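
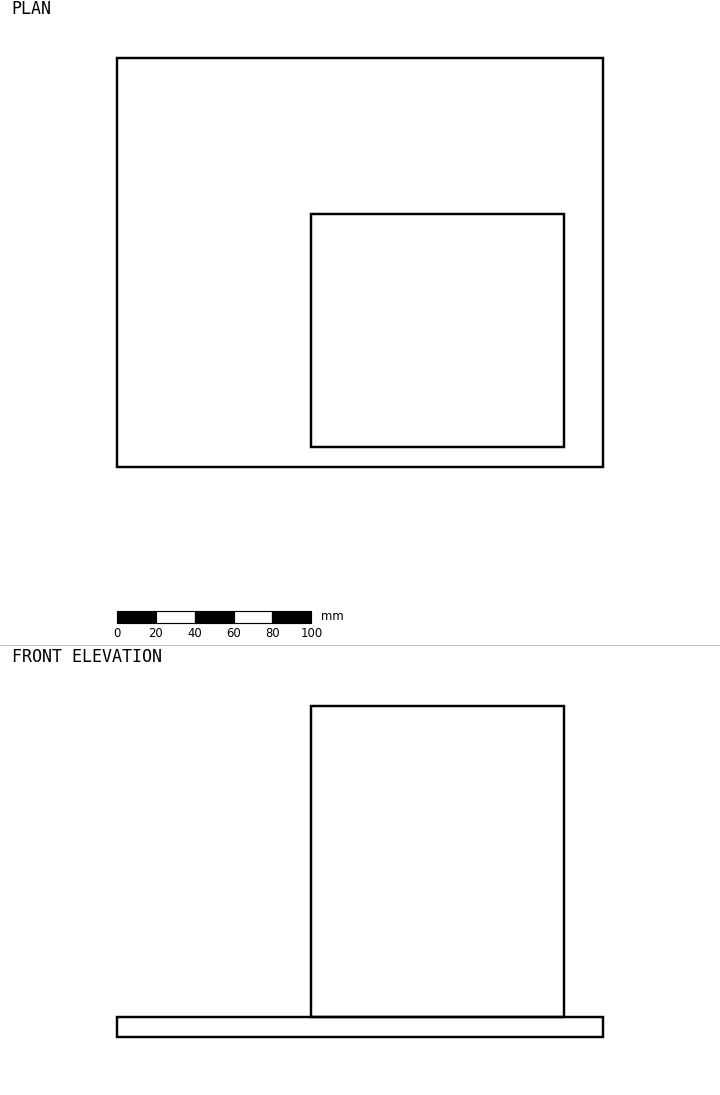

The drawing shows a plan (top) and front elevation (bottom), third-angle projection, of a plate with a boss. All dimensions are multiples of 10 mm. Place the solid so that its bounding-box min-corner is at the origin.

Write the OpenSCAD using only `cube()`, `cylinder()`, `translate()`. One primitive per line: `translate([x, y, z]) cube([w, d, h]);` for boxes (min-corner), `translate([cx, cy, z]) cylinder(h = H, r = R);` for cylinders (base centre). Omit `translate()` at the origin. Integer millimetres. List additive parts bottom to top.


cube([250, 210, 10]);
translate([100, 10, 10]) cube([130, 120, 160]);


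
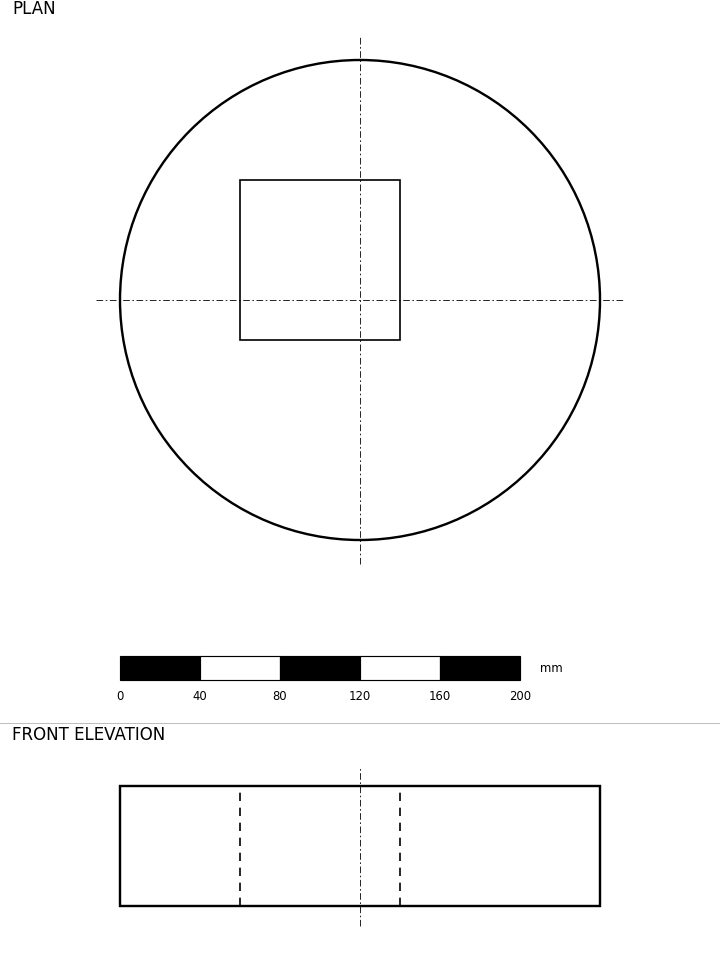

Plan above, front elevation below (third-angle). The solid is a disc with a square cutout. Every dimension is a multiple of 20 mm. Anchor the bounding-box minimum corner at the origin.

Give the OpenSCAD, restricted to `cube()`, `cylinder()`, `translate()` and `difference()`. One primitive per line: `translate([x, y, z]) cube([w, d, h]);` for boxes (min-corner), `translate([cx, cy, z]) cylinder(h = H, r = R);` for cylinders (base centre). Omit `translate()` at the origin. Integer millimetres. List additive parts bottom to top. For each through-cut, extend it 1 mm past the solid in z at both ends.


difference() {
  translate([120, 120, 0]) cylinder(h = 60, r = 120);
  translate([60, 100, -1]) cube([80, 80, 62]);
}


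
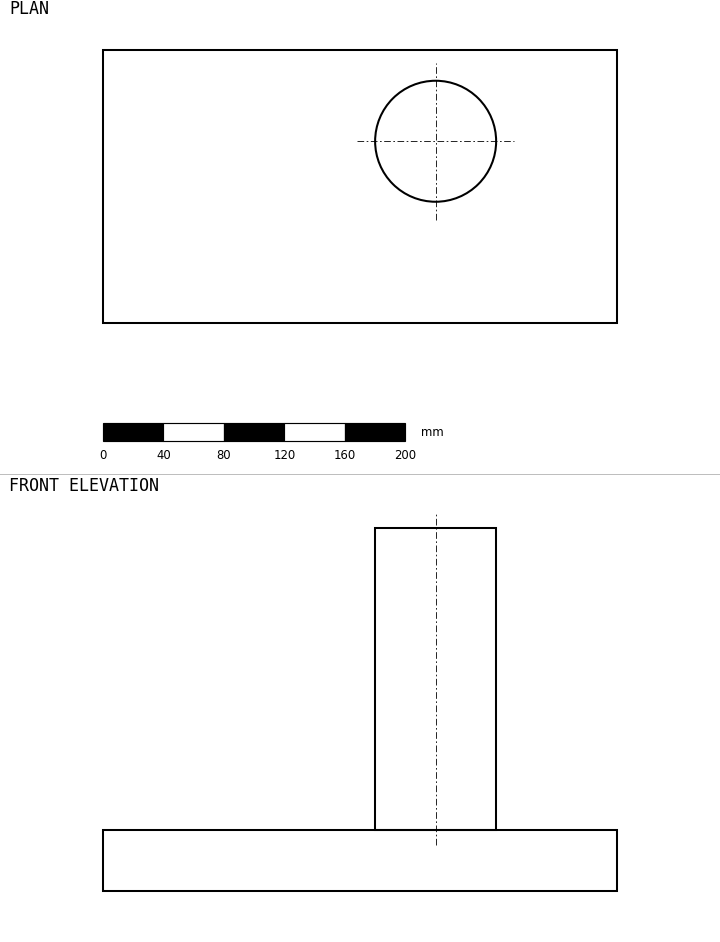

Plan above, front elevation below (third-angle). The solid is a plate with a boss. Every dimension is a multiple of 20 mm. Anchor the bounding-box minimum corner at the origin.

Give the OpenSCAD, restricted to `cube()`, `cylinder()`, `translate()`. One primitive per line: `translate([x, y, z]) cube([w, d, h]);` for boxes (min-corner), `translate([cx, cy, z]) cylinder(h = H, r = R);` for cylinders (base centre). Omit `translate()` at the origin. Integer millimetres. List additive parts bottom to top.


cube([340, 180, 40]);
translate([220, 120, 40]) cylinder(h = 200, r = 40);


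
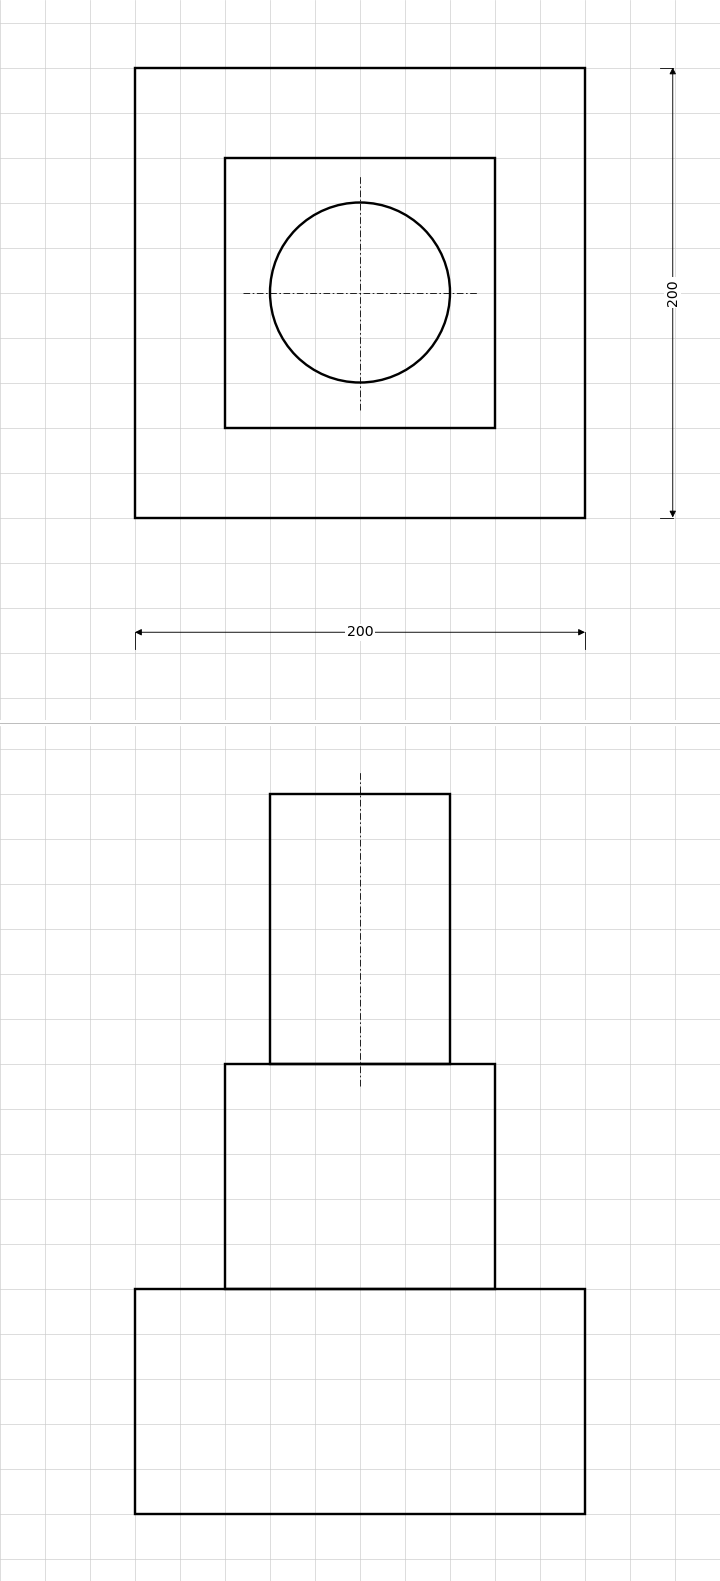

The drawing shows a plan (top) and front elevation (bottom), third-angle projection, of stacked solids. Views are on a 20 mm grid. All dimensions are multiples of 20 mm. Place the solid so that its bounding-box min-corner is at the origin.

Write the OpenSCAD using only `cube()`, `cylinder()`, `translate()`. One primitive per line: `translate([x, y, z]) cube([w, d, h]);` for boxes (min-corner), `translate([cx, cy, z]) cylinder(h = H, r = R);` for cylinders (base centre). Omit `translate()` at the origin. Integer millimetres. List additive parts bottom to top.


cube([200, 200, 100]);
translate([40, 40, 100]) cube([120, 120, 100]);
translate([100, 100, 200]) cylinder(h = 120, r = 40);


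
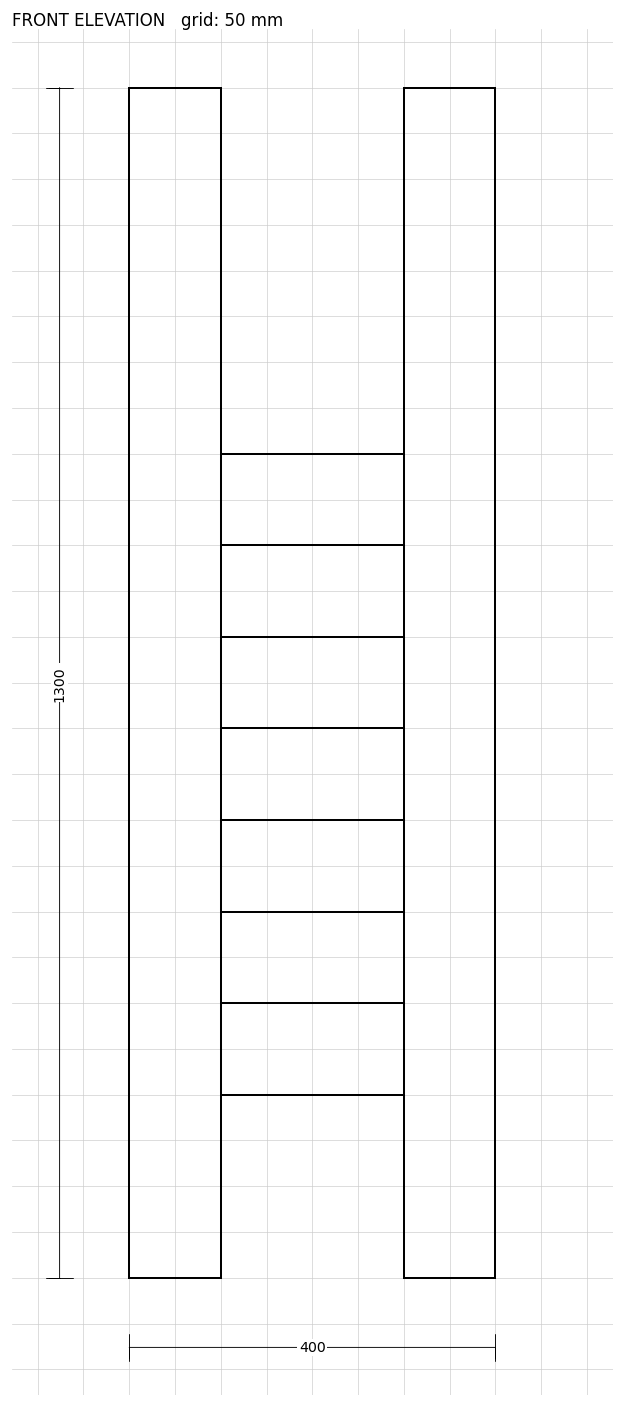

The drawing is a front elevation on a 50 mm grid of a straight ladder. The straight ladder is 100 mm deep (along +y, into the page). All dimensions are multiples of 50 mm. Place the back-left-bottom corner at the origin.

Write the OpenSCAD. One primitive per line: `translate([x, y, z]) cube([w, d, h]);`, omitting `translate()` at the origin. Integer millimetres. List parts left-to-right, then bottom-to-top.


cube([100, 100, 1300]);
translate([100, 0, 200]) cube([200, 100, 100]);
translate([100, 0, 400]) cube([200, 100, 100]);
translate([100, 0, 600]) cube([200, 100, 100]);
translate([100, 0, 800]) cube([200, 100, 100]);
translate([300, 0, 0]) cube([100, 100, 1300]);


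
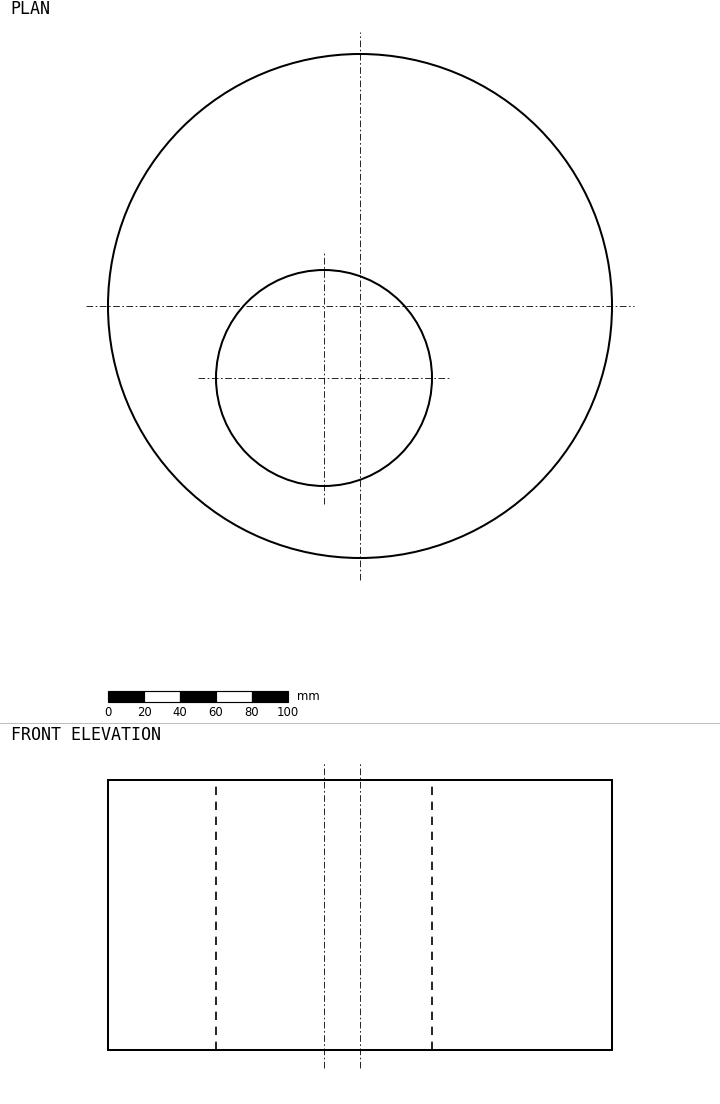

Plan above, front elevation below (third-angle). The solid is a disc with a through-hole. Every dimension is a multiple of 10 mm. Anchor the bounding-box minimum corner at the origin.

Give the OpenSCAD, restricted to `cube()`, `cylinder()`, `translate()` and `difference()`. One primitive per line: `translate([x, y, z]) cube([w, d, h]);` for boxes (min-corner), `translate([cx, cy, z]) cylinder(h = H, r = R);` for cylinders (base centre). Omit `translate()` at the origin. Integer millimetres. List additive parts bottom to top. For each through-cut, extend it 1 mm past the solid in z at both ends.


difference() {
  translate([140, 140, 0]) cylinder(h = 150, r = 140);
  translate([120, 100, -1]) cylinder(h = 152, r = 60);
}


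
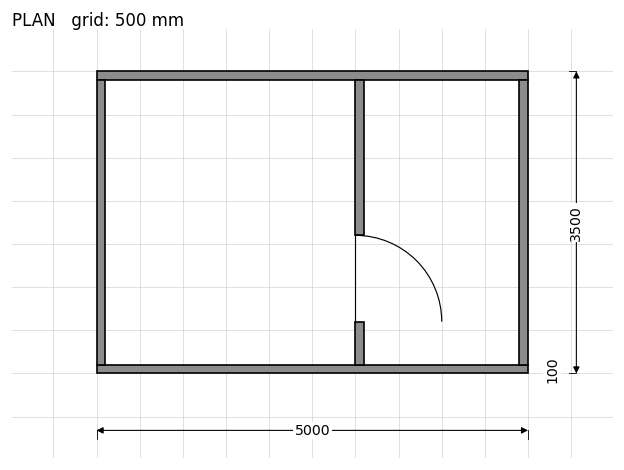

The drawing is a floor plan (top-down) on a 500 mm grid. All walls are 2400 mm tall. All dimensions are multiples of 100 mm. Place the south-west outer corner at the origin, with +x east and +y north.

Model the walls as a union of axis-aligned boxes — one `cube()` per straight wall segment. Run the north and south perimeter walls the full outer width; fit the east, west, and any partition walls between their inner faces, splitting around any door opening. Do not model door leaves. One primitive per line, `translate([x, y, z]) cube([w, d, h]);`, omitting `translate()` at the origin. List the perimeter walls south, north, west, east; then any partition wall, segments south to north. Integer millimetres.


cube([5000, 100, 2400]);
translate([0, 3400, 0]) cube([5000, 100, 2400]);
translate([0, 100, 0]) cube([100, 3300, 2400]);
translate([4900, 100, 0]) cube([100, 3300, 2400]);
translate([3000, 100, 0]) cube([100, 500, 2400]);
translate([3000, 1600, 0]) cube([100, 1800, 2400]);


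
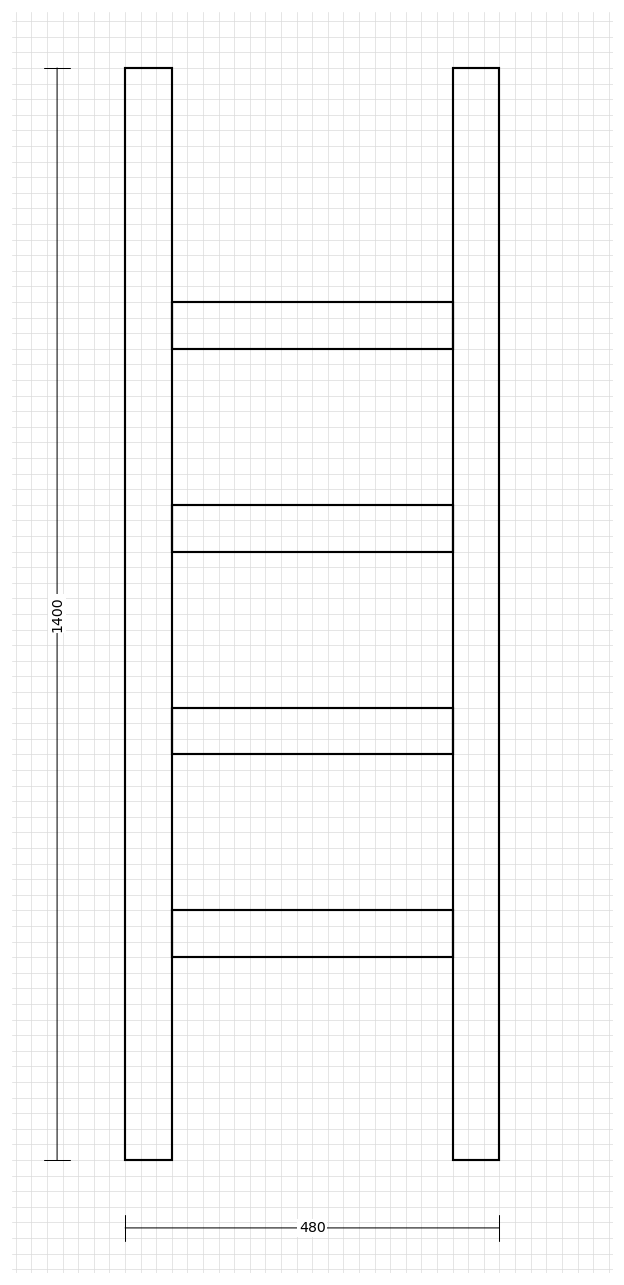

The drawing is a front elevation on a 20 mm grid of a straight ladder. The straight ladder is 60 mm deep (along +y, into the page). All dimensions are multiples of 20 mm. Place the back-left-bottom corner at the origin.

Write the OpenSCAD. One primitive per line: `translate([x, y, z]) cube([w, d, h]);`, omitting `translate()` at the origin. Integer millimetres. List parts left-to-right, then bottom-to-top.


cube([60, 60, 1400]);
translate([60, 0, 260]) cube([360, 60, 60]);
translate([60, 0, 520]) cube([360, 60, 60]);
translate([60, 0, 780]) cube([360, 60, 60]);
translate([60, 0, 1040]) cube([360, 60, 60]);
translate([420, 0, 0]) cube([60, 60, 1400]);


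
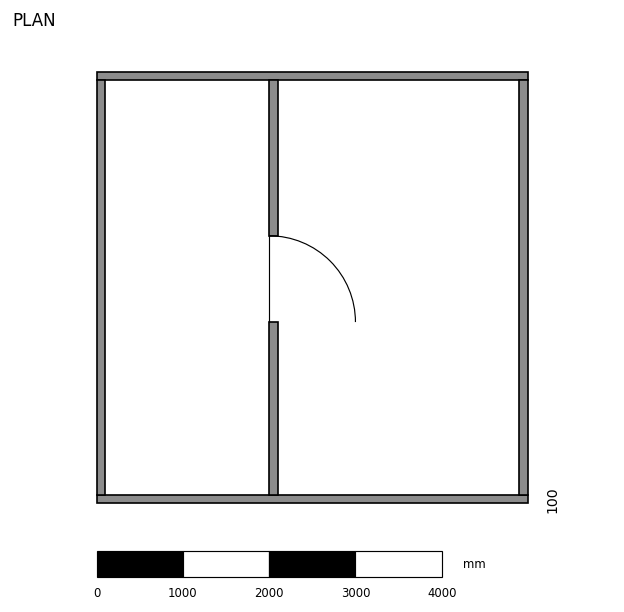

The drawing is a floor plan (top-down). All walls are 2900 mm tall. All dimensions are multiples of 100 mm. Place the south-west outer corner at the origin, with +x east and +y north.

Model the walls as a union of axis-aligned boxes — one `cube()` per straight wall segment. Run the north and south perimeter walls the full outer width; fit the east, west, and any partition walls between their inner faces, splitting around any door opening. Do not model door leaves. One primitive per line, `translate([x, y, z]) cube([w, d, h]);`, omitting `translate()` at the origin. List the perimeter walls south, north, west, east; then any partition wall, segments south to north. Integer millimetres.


cube([5000, 100, 2900]);
translate([0, 4900, 0]) cube([5000, 100, 2900]);
translate([0, 100, 0]) cube([100, 4800, 2900]);
translate([4900, 100, 0]) cube([100, 4800, 2900]);
translate([2000, 100, 0]) cube([100, 2000, 2900]);
translate([2000, 3100, 0]) cube([100, 1800, 2900]);


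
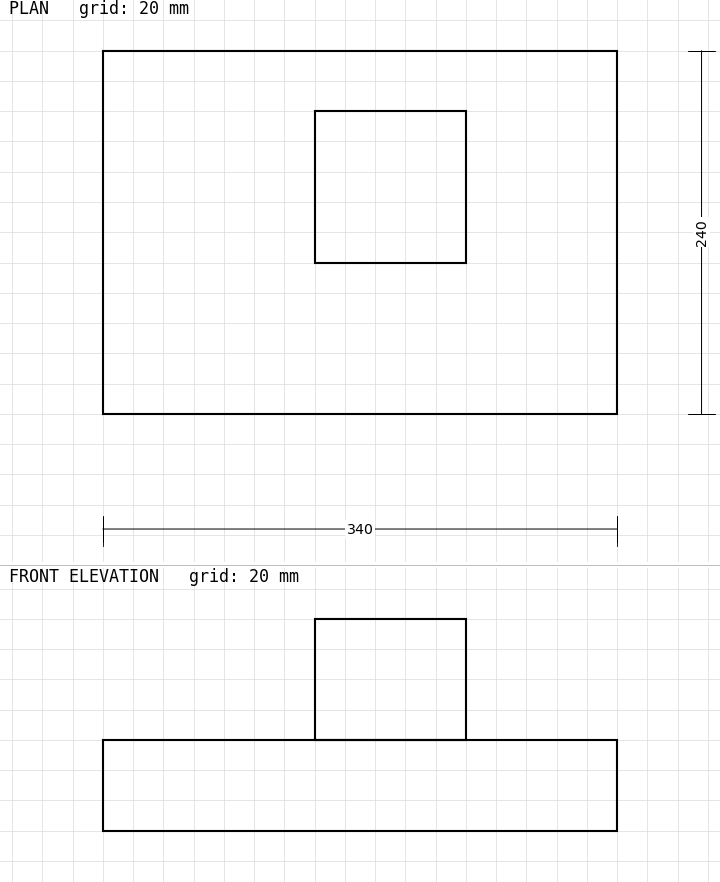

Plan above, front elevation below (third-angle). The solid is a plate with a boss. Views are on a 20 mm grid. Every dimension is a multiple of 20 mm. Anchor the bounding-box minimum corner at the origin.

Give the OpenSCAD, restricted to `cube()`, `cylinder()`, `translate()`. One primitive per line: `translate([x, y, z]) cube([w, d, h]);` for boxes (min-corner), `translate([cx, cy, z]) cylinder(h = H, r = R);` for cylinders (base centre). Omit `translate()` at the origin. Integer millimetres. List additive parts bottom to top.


cube([340, 240, 60]);
translate([140, 100, 60]) cube([100, 100, 80]);


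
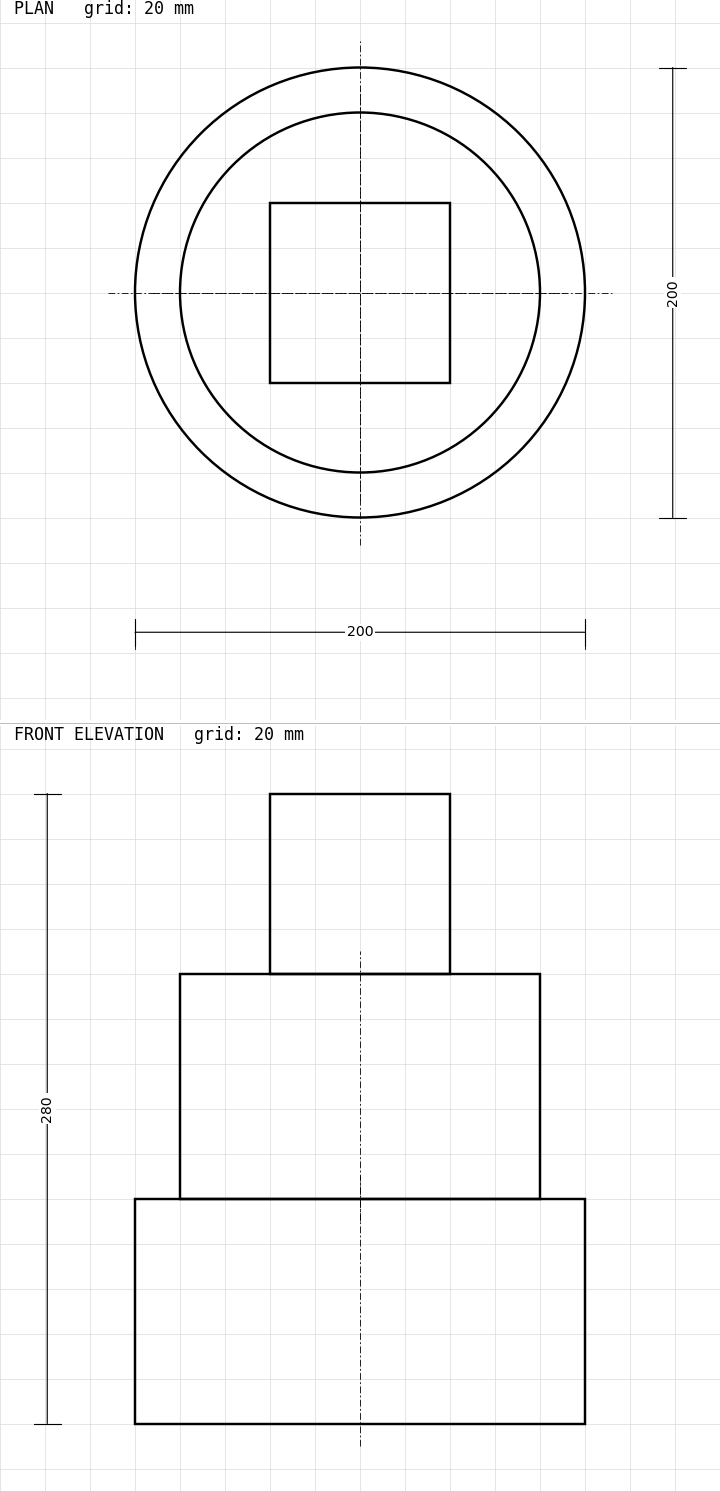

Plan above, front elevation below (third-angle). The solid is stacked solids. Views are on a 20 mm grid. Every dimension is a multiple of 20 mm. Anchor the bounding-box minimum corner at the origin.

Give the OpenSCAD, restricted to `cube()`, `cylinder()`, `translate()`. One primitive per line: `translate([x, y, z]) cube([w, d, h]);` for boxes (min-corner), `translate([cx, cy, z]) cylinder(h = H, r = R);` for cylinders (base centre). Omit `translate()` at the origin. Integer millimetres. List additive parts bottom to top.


translate([100, 100, 0]) cylinder(h = 100, r = 100);
translate([100, 100, 100]) cylinder(h = 100, r = 80);
translate([60, 60, 200]) cube([80, 80, 80]);


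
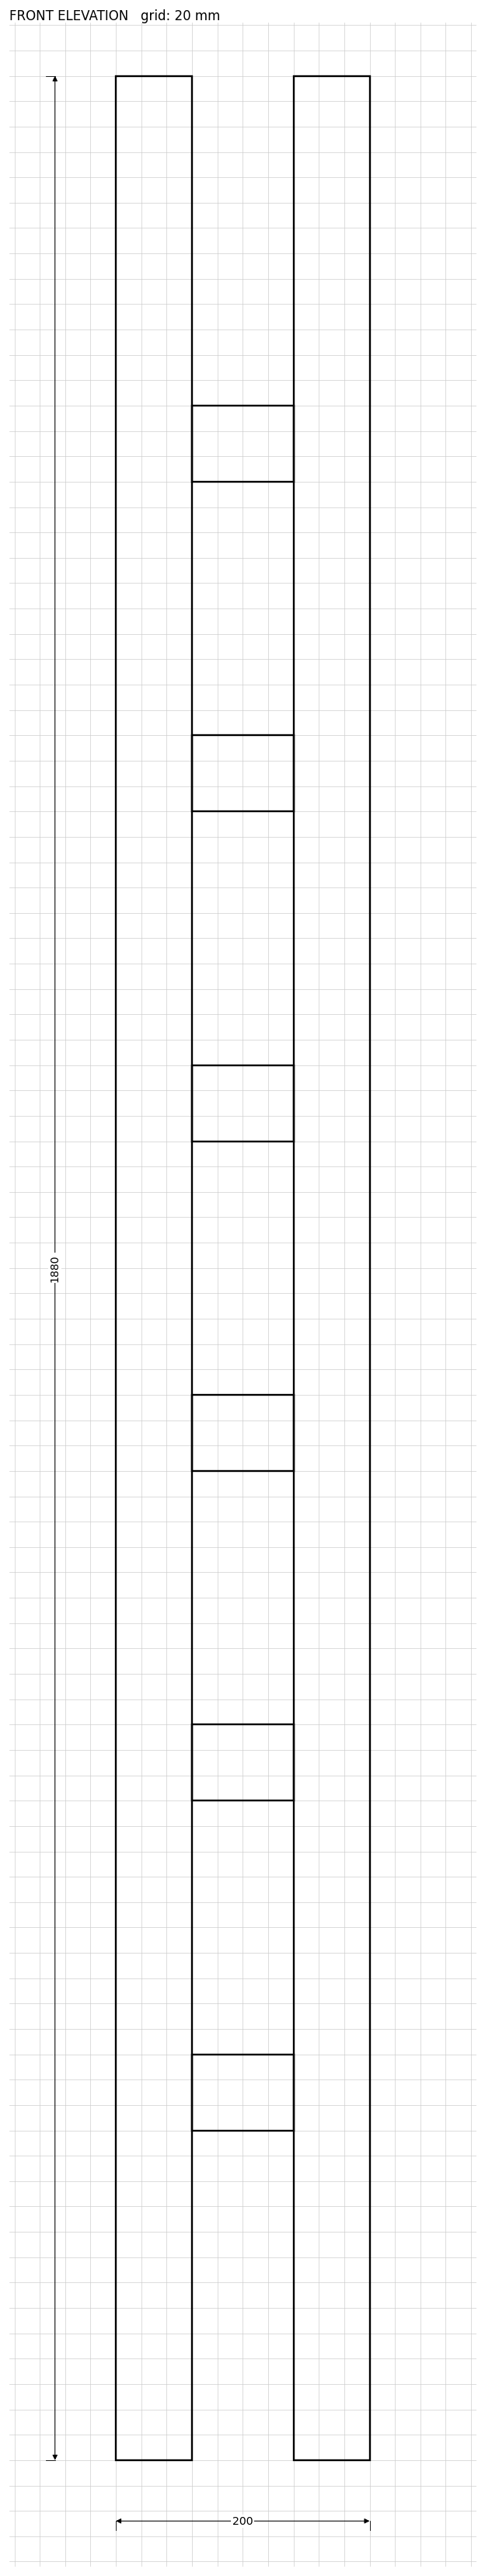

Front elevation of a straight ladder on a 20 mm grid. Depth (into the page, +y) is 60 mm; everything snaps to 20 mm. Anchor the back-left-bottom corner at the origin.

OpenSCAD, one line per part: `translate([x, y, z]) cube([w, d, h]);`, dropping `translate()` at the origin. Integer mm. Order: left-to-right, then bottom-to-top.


cube([60, 60, 1880]);
translate([60, 0, 260]) cube([80, 60, 60]);
translate([60, 0, 520]) cube([80, 60, 60]);
translate([60, 0, 780]) cube([80, 60, 60]);
translate([60, 0, 1040]) cube([80, 60, 60]);
translate([60, 0, 1300]) cube([80, 60, 60]);
translate([60, 0, 1560]) cube([80, 60, 60]);
translate([140, 0, 0]) cube([60, 60, 1880]);


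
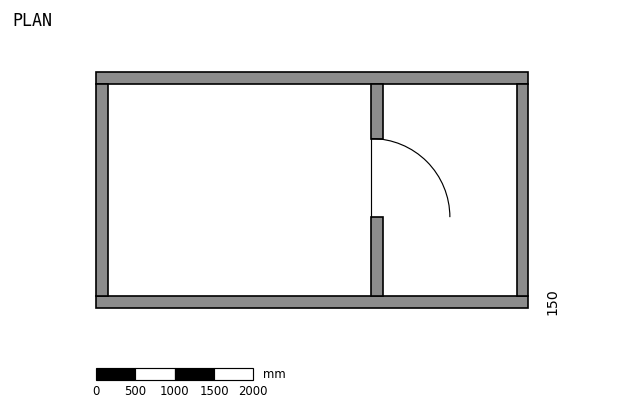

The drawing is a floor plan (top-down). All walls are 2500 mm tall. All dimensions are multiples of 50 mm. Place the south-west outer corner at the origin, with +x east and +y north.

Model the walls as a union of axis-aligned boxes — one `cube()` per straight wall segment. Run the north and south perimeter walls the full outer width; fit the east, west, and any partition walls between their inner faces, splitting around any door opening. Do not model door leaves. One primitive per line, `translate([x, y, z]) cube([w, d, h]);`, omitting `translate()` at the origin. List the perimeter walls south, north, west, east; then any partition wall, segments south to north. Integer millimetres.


cube([5500, 150, 2500]);
translate([0, 2850, 0]) cube([5500, 150, 2500]);
translate([0, 150, 0]) cube([150, 2700, 2500]);
translate([5350, 150, 0]) cube([150, 2700, 2500]);
translate([3500, 150, 0]) cube([150, 1000, 2500]);
translate([3500, 2150, 0]) cube([150, 700, 2500]);


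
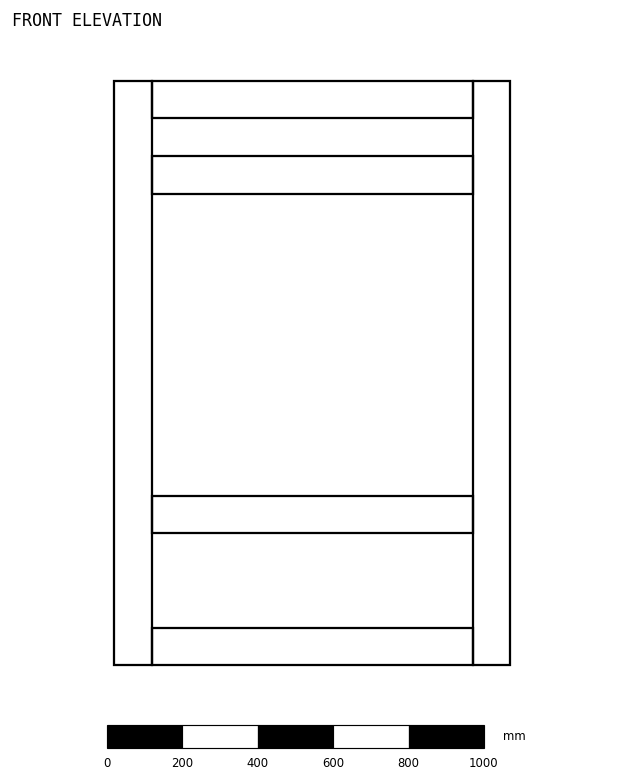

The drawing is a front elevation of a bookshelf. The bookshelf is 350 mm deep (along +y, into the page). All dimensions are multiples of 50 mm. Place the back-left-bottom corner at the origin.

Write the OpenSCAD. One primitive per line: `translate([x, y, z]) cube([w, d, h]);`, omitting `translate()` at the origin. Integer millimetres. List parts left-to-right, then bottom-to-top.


cube([100, 350, 1550]);
translate([100, 0, 0]) cube([850, 350, 100]);
translate([100, 0, 350]) cube([850, 350, 100]);
translate([100, 0, 1250]) cube([850, 350, 100]);
translate([100, 0, 1450]) cube([850, 350, 100]);
translate([950, 0, 0]) cube([100, 350, 1550]);


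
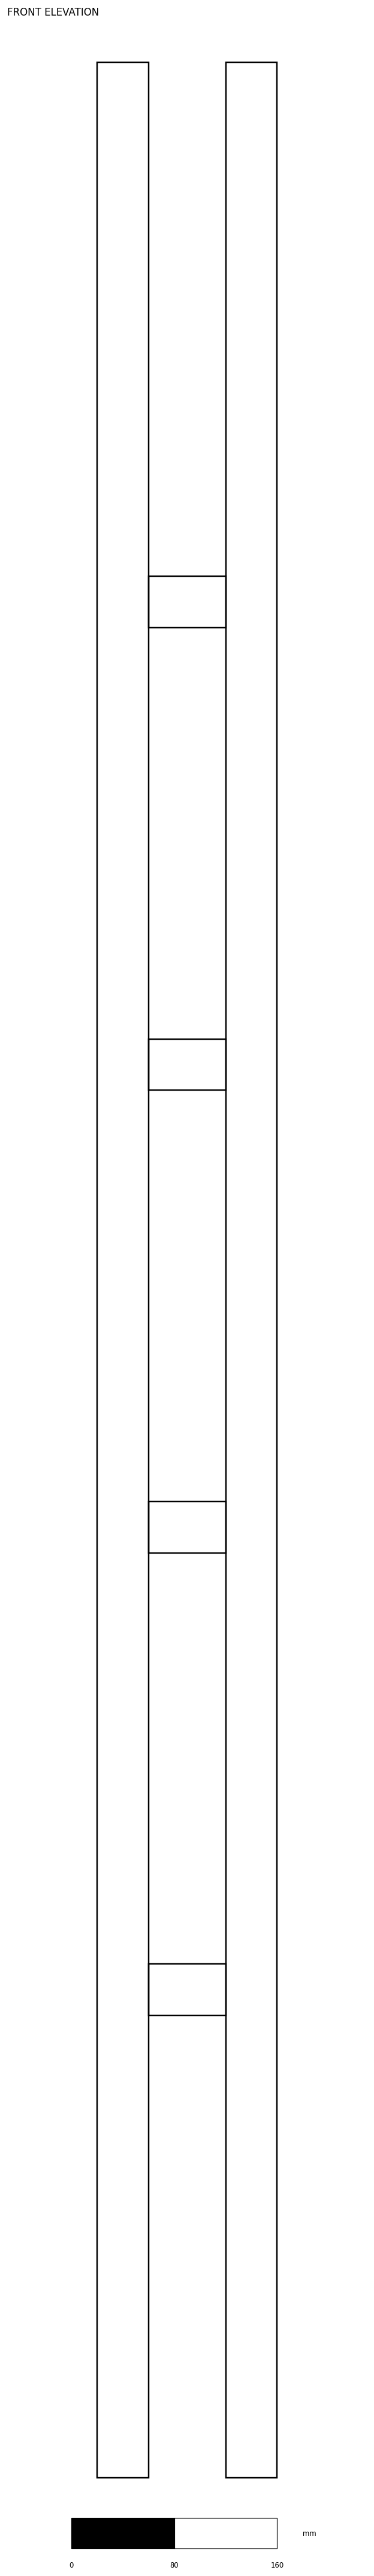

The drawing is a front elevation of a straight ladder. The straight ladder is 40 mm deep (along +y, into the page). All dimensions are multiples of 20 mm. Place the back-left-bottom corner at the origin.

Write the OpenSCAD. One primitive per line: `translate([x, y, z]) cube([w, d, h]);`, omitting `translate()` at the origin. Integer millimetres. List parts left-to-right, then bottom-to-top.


cube([40, 40, 1880]);
translate([40, 0, 360]) cube([60, 40, 40]);
translate([40, 0, 720]) cube([60, 40, 40]);
translate([40, 0, 1080]) cube([60, 40, 40]);
translate([40, 0, 1440]) cube([60, 40, 40]);
translate([100, 0, 0]) cube([40, 40, 1880]);


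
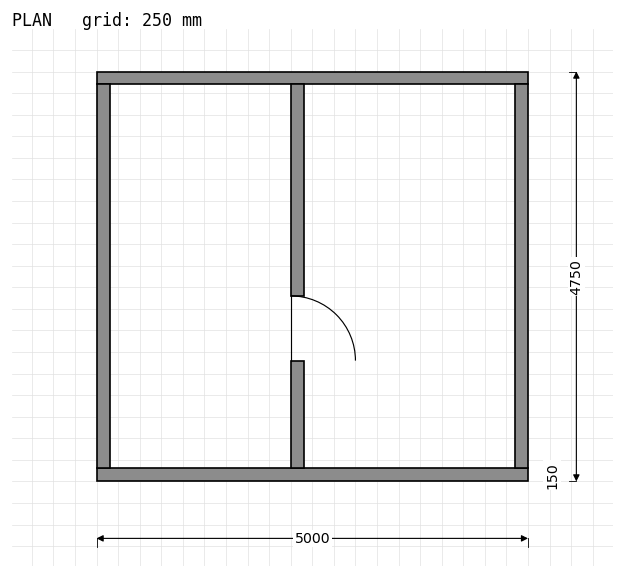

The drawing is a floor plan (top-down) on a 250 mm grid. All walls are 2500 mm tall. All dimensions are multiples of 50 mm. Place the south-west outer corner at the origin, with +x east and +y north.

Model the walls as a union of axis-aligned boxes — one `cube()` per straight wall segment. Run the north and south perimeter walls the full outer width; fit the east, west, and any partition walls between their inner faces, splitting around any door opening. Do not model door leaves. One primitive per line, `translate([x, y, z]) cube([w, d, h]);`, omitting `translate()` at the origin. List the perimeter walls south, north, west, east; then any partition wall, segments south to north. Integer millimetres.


cube([5000, 150, 2500]);
translate([0, 4600, 0]) cube([5000, 150, 2500]);
translate([0, 150, 0]) cube([150, 4450, 2500]);
translate([4850, 150, 0]) cube([150, 4450, 2500]);
translate([2250, 150, 0]) cube([150, 1250, 2500]);
translate([2250, 2150, 0]) cube([150, 2450, 2500]);


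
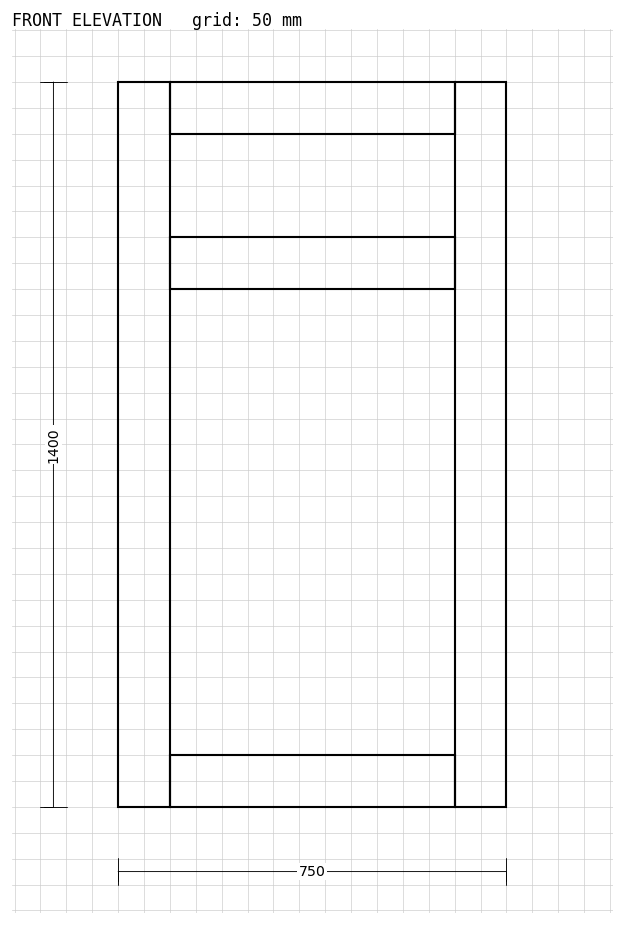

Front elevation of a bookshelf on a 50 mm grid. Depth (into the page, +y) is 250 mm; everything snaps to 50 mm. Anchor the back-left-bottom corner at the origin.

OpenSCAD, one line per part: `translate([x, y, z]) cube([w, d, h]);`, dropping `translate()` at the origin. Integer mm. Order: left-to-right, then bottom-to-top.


cube([100, 250, 1400]);
translate([100, 0, 0]) cube([550, 250, 100]);
translate([100, 0, 1000]) cube([550, 250, 100]);
translate([100, 0, 1300]) cube([550, 250, 100]);
translate([650, 0, 0]) cube([100, 250, 1400]);


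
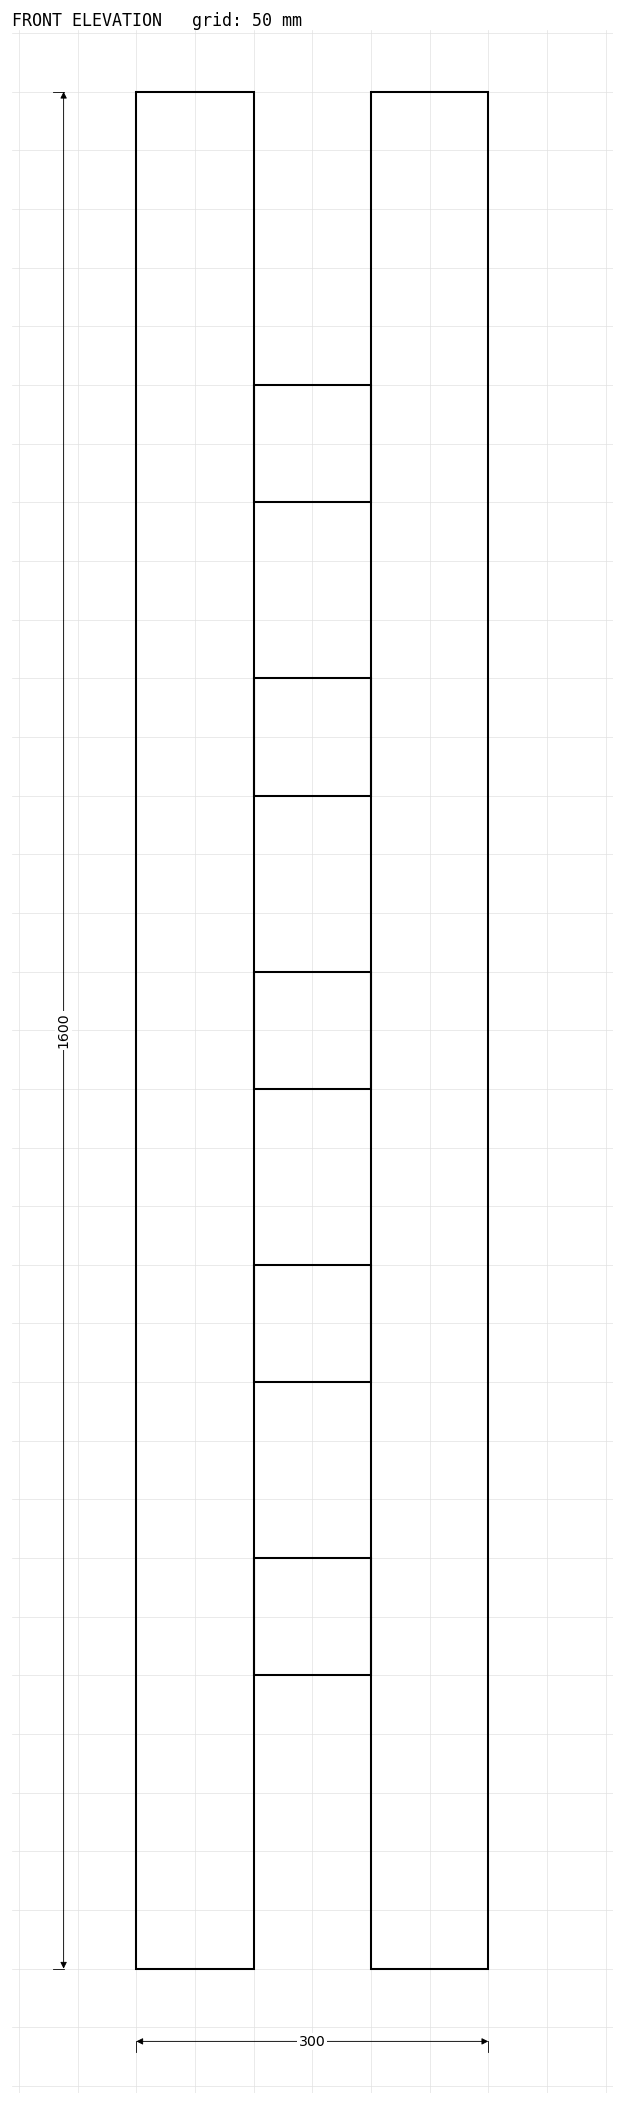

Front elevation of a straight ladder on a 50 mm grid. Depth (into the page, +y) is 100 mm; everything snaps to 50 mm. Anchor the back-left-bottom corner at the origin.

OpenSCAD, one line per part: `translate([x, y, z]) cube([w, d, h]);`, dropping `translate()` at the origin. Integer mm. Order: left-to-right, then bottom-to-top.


cube([100, 100, 1600]);
translate([100, 0, 250]) cube([100, 100, 100]);
translate([100, 0, 500]) cube([100, 100, 100]);
translate([100, 0, 750]) cube([100, 100, 100]);
translate([100, 0, 1000]) cube([100, 100, 100]);
translate([100, 0, 1250]) cube([100, 100, 100]);
translate([200, 0, 0]) cube([100, 100, 1600]);


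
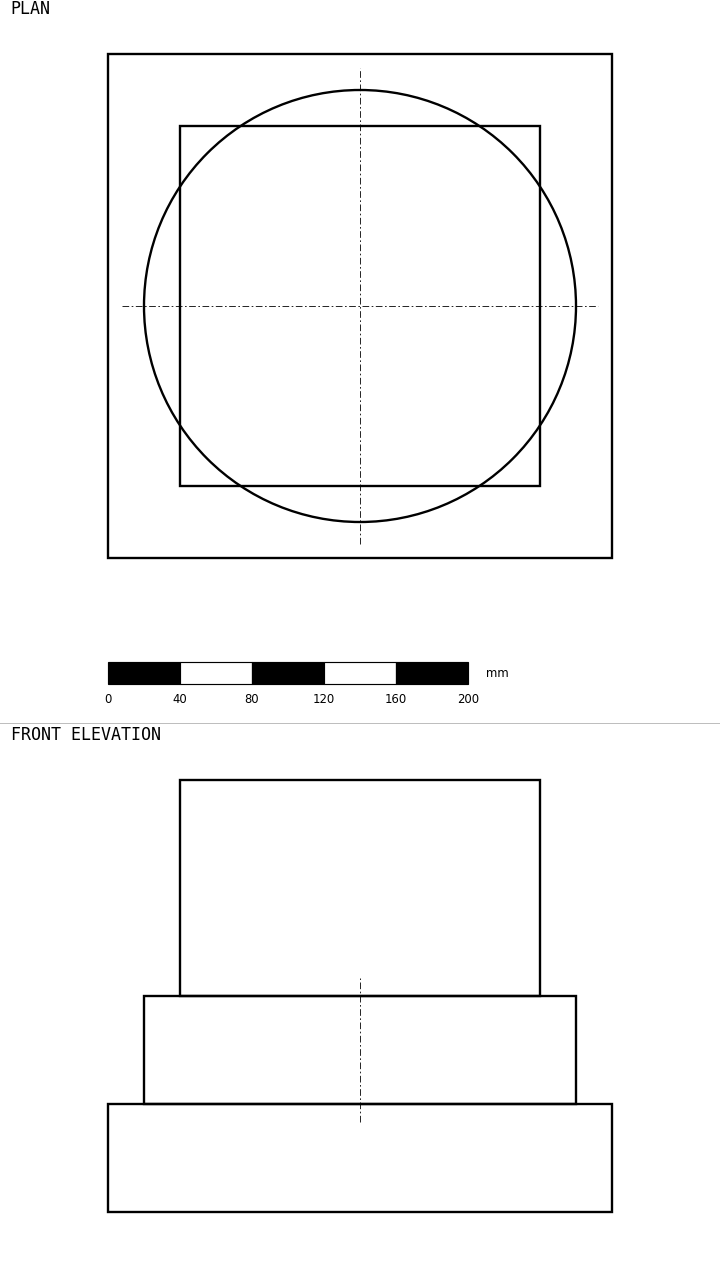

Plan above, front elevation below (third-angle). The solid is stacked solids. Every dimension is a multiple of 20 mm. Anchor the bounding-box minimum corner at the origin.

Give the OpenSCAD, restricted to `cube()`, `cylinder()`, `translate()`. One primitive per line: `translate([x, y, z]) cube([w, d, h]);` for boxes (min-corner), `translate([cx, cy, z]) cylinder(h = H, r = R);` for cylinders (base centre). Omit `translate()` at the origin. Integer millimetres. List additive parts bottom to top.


cube([280, 280, 60]);
translate([140, 140, 60]) cylinder(h = 60, r = 120);
translate([40, 40, 120]) cube([200, 200, 120]);


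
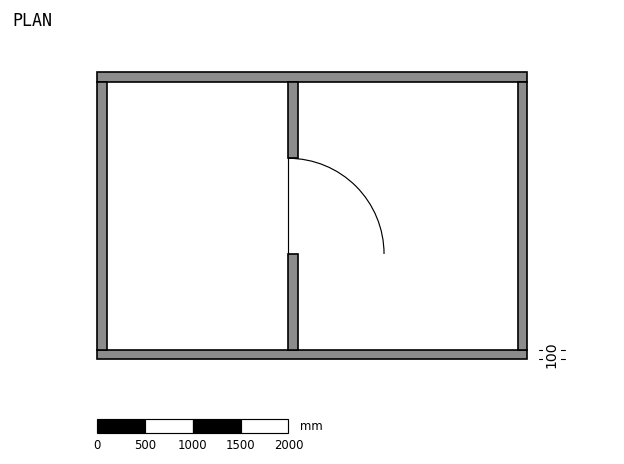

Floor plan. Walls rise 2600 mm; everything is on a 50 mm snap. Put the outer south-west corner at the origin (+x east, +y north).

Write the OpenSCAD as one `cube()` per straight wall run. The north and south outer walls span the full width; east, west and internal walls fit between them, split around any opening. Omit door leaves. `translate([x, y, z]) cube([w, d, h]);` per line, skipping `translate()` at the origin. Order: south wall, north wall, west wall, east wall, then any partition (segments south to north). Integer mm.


cube([4500, 100, 2600]);
translate([0, 2900, 0]) cube([4500, 100, 2600]);
translate([0, 100, 0]) cube([100, 2800, 2600]);
translate([4400, 100, 0]) cube([100, 2800, 2600]);
translate([2000, 100, 0]) cube([100, 1000, 2600]);
translate([2000, 2100, 0]) cube([100, 800, 2600]);


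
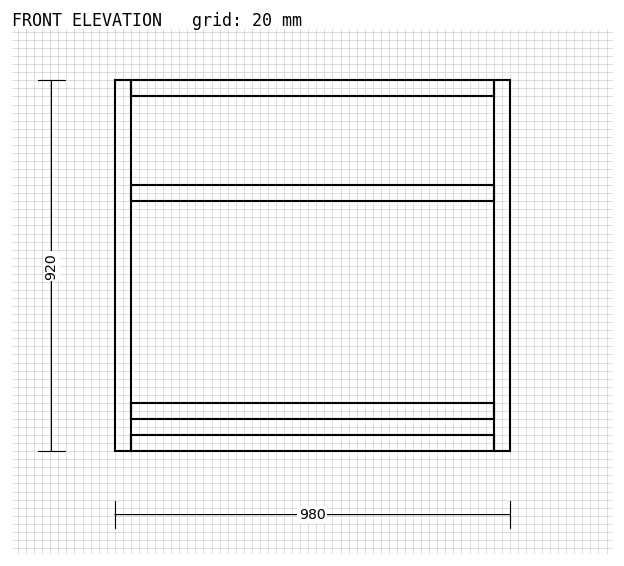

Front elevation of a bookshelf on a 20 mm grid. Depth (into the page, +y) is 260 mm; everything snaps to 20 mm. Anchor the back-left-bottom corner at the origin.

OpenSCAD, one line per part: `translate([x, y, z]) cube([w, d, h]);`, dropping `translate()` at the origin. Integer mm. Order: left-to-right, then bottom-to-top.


cube([40, 260, 920]);
translate([40, 0, 0]) cube([900, 260, 40]);
translate([40, 0, 80]) cube([900, 260, 40]);
translate([40, 0, 620]) cube([900, 260, 40]);
translate([40, 0, 880]) cube([900, 260, 40]);
translate([940, 0, 0]) cube([40, 260, 920]);


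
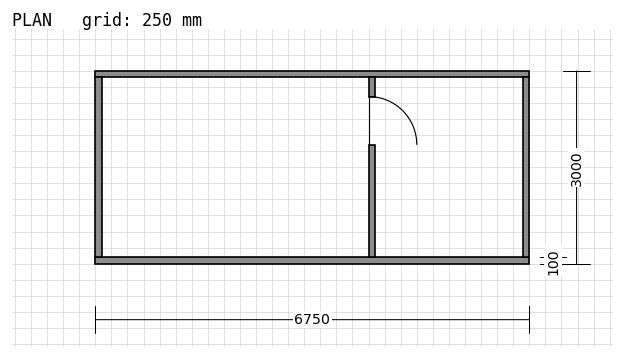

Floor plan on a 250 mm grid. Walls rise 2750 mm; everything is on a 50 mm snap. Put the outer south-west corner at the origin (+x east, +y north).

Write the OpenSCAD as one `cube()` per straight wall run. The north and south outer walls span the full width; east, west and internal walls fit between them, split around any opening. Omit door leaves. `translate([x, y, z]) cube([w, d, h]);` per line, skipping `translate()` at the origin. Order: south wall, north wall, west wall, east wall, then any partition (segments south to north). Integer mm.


cube([6750, 100, 2750]);
translate([0, 2900, 0]) cube([6750, 100, 2750]);
translate([0, 100, 0]) cube([100, 2800, 2750]);
translate([6650, 100, 0]) cube([100, 2800, 2750]);
translate([4250, 100, 0]) cube([100, 1750, 2750]);
translate([4250, 2600, 0]) cube([100, 300, 2750]);


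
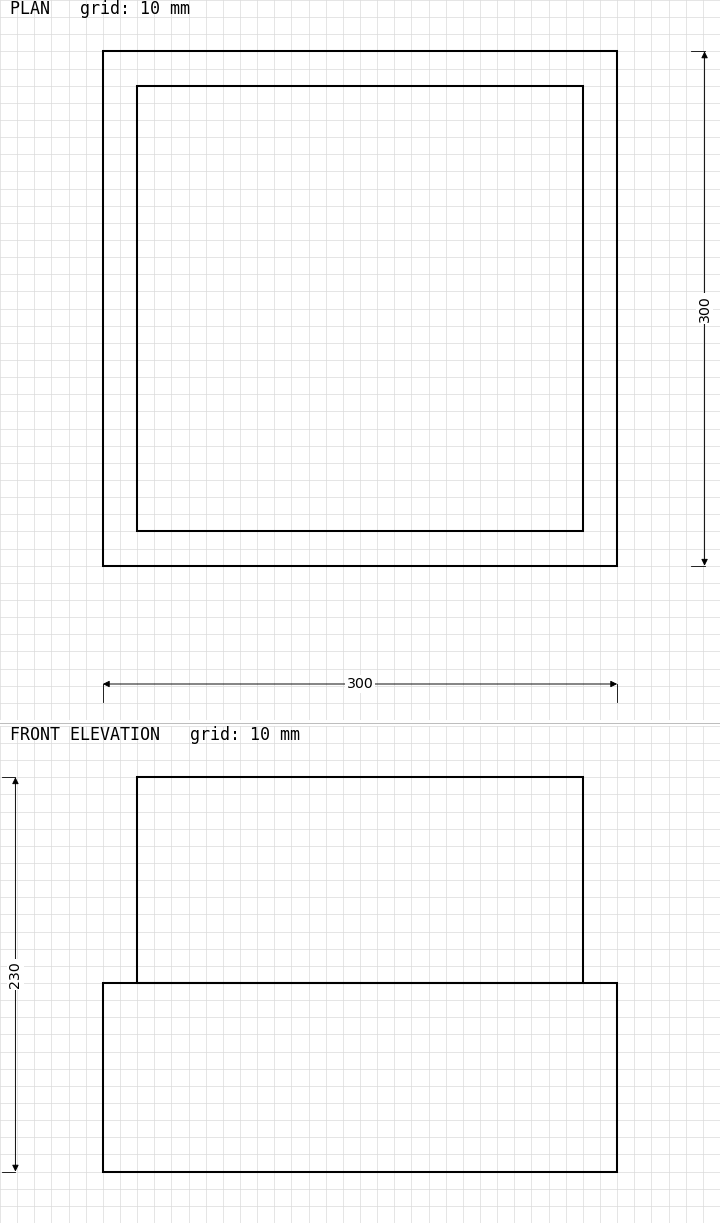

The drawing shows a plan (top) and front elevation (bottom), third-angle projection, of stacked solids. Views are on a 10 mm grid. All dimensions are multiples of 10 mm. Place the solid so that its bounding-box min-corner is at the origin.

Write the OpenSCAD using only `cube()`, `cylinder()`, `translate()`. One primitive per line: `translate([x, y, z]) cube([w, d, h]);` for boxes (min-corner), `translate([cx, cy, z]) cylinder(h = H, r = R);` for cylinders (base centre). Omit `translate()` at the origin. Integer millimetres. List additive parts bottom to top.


cube([300, 300, 110]);
translate([20, 20, 110]) cube([260, 260, 120]);


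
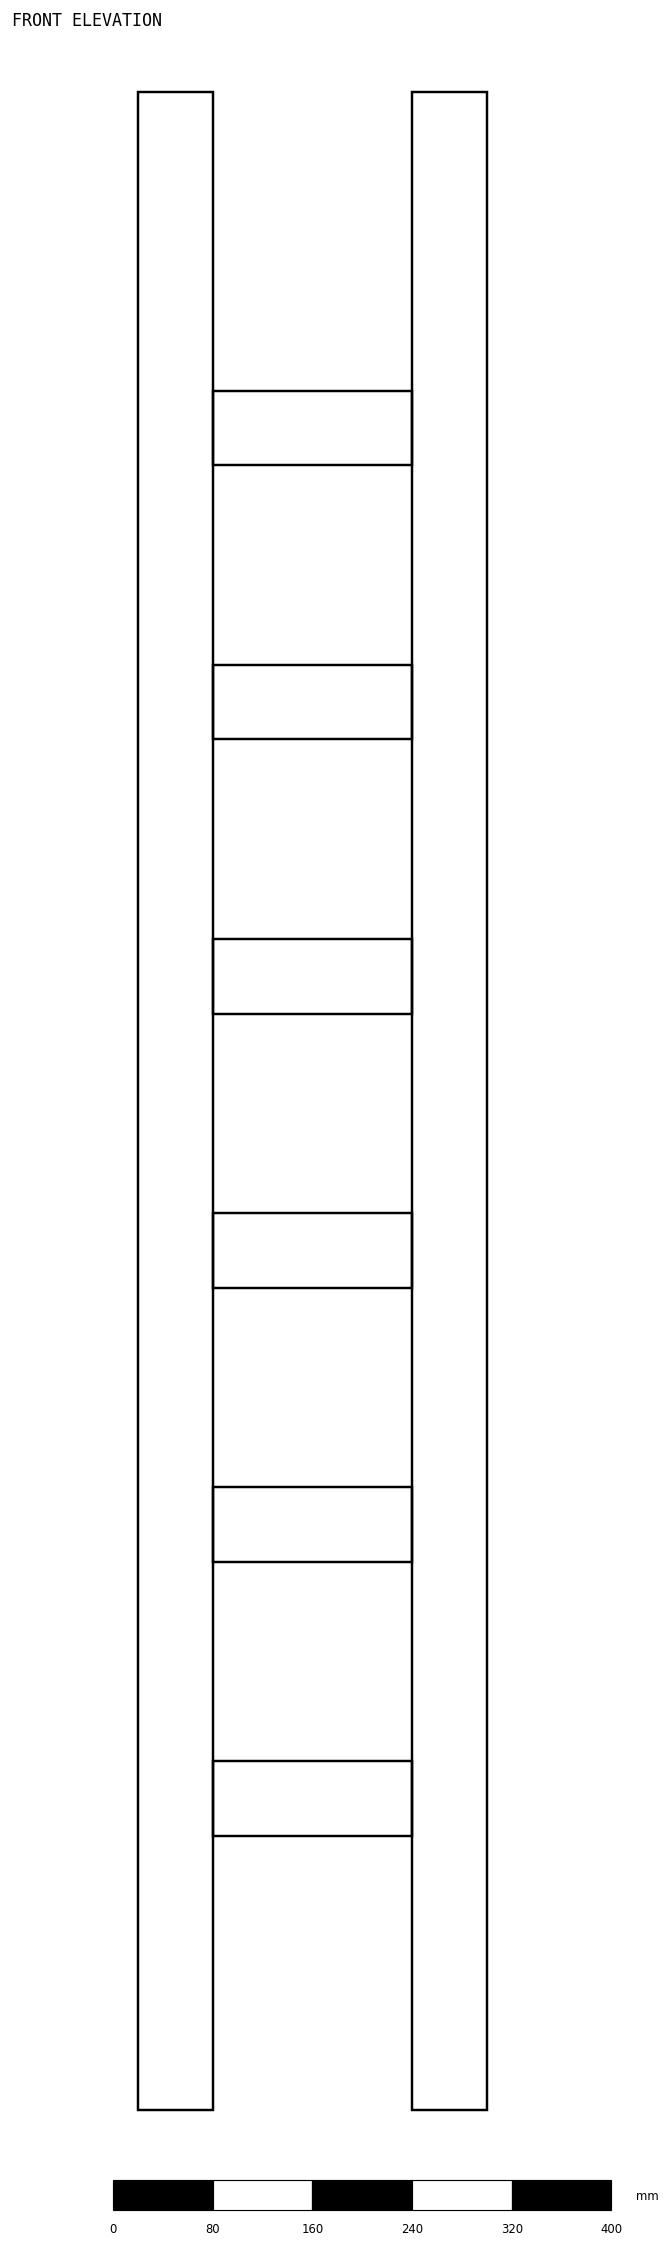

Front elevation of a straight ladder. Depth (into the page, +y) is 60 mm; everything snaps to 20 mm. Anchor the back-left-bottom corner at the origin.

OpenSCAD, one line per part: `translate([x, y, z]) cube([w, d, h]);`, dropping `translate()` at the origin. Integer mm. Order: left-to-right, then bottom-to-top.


cube([60, 60, 1620]);
translate([60, 0, 220]) cube([160, 60, 60]);
translate([60, 0, 440]) cube([160, 60, 60]);
translate([60, 0, 660]) cube([160, 60, 60]);
translate([60, 0, 880]) cube([160, 60, 60]);
translate([60, 0, 1100]) cube([160, 60, 60]);
translate([60, 0, 1320]) cube([160, 60, 60]);
translate([220, 0, 0]) cube([60, 60, 1620]);


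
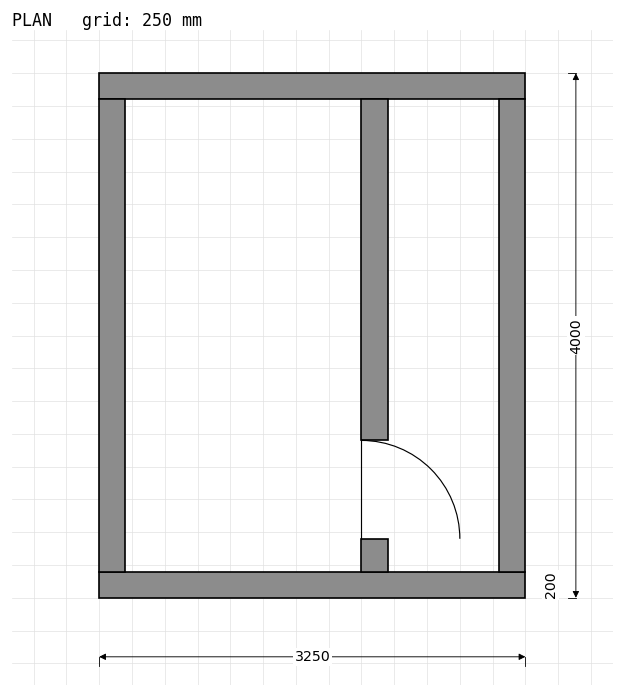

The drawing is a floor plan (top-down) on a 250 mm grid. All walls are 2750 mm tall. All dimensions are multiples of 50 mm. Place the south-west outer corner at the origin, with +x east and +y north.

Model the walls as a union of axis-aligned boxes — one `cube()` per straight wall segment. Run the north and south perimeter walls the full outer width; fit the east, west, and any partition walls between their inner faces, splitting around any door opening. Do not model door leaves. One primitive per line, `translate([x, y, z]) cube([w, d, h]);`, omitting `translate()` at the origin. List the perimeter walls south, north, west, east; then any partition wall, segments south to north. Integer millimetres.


cube([3250, 200, 2750]);
translate([0, 3800, 0]) cube([3250, 200, 2750]);
translate([0, 200, 0]) cube([200, 3600, 2750]);
translate([3050, 200, 0]) cube([200, 3600, 2750]);
translate([2000, 200, 0]) cube([200, 250, 2750]);
translate([2000, 1200, 0]) cube([200, 2600, 2750]);


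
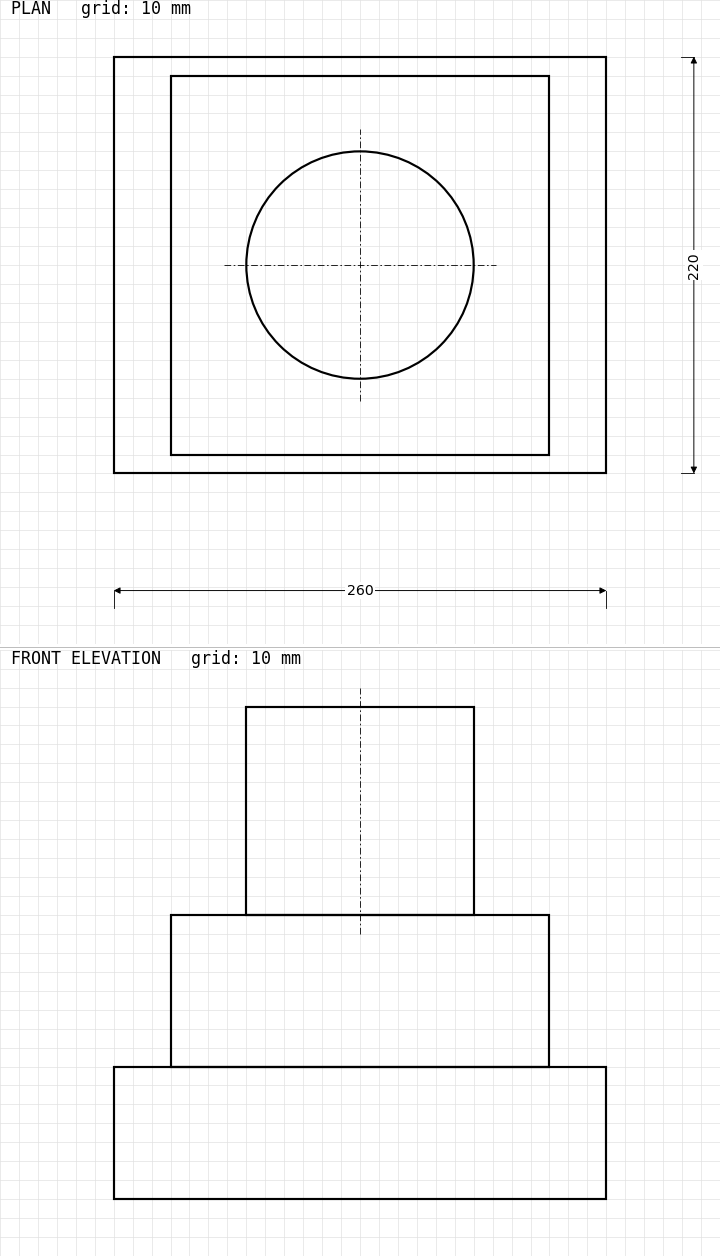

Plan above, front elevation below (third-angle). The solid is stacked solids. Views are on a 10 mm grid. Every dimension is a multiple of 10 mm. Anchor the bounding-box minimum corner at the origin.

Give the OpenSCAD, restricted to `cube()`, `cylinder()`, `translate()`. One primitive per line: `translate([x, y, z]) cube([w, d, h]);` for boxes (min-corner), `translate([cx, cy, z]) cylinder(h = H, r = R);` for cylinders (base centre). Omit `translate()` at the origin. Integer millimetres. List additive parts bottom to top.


cube([260, 220, 70]);
translate([30, 10, 70]) cube([200, 200, 80]);
translate([130, 110, 150]) cylinder(h = 110, r = 60);


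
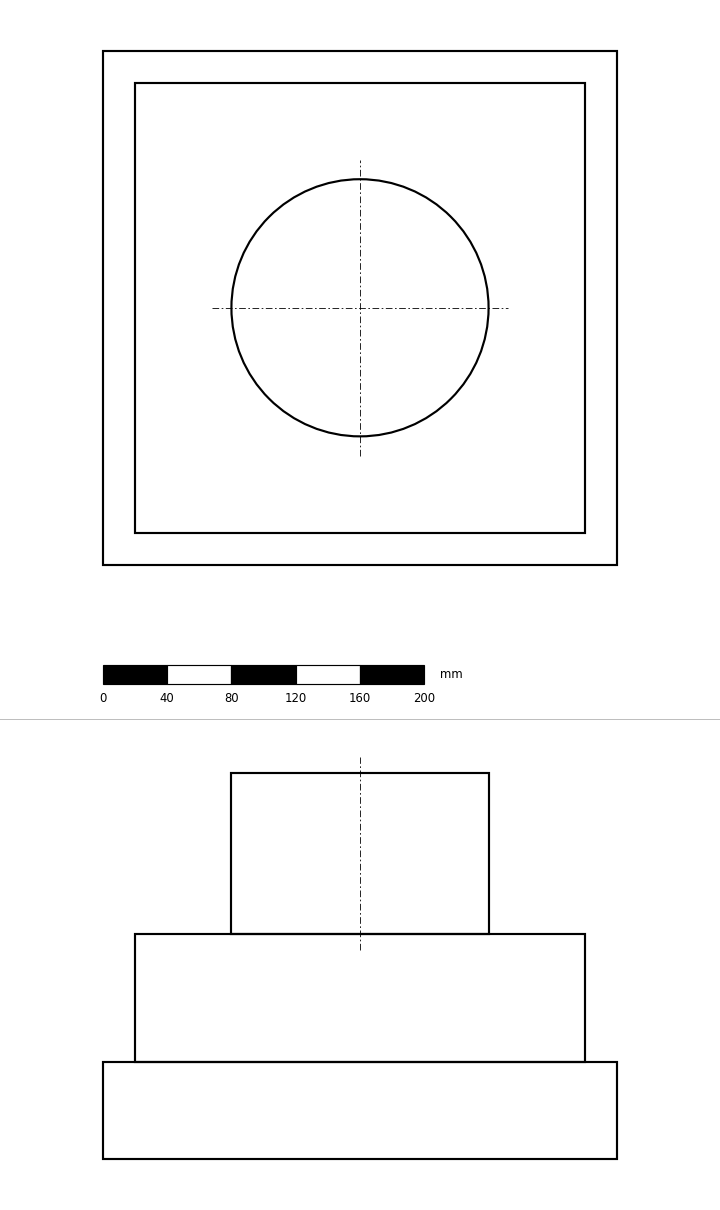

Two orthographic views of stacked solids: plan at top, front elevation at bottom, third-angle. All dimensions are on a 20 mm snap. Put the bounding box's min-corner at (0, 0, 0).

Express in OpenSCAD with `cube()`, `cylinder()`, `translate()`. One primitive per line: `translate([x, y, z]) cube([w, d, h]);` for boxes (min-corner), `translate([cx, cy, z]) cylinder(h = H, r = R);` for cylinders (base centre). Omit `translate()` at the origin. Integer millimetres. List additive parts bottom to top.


cube([320, 320, 60]);
translate([20, 20, 60]) cube([280, 280, 80]);
translate([160, 160, 140]) cylinder(h = 100, r = 80);


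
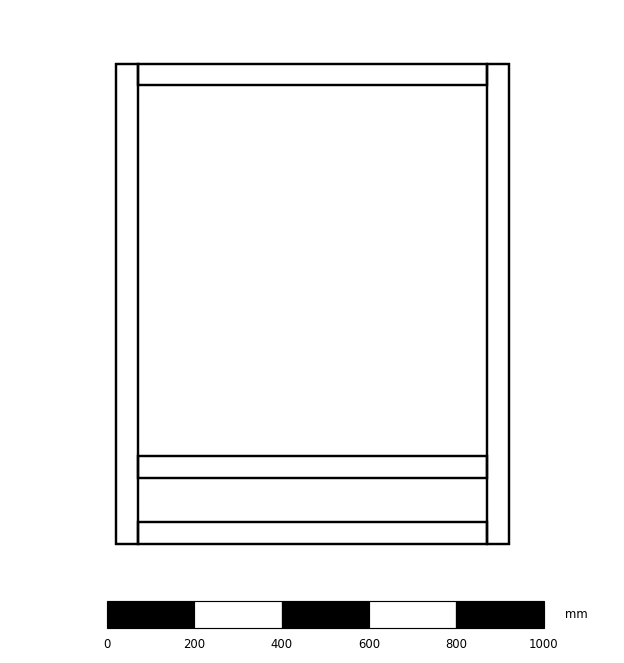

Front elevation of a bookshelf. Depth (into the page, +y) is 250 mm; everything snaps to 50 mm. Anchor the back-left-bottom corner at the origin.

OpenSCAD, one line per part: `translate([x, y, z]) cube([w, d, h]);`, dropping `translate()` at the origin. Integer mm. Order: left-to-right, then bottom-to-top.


cube([50, 250, 1100]);
translate([50, 0, 0]) cube([800, 250, 50]);
translate([50, 0, 150]) cube([800, 250, 50]);
translate([50, 0, 1050]) cube([800, 250, 50]);
translate([850, 0, 0]) cube([50, 250, 1100]);


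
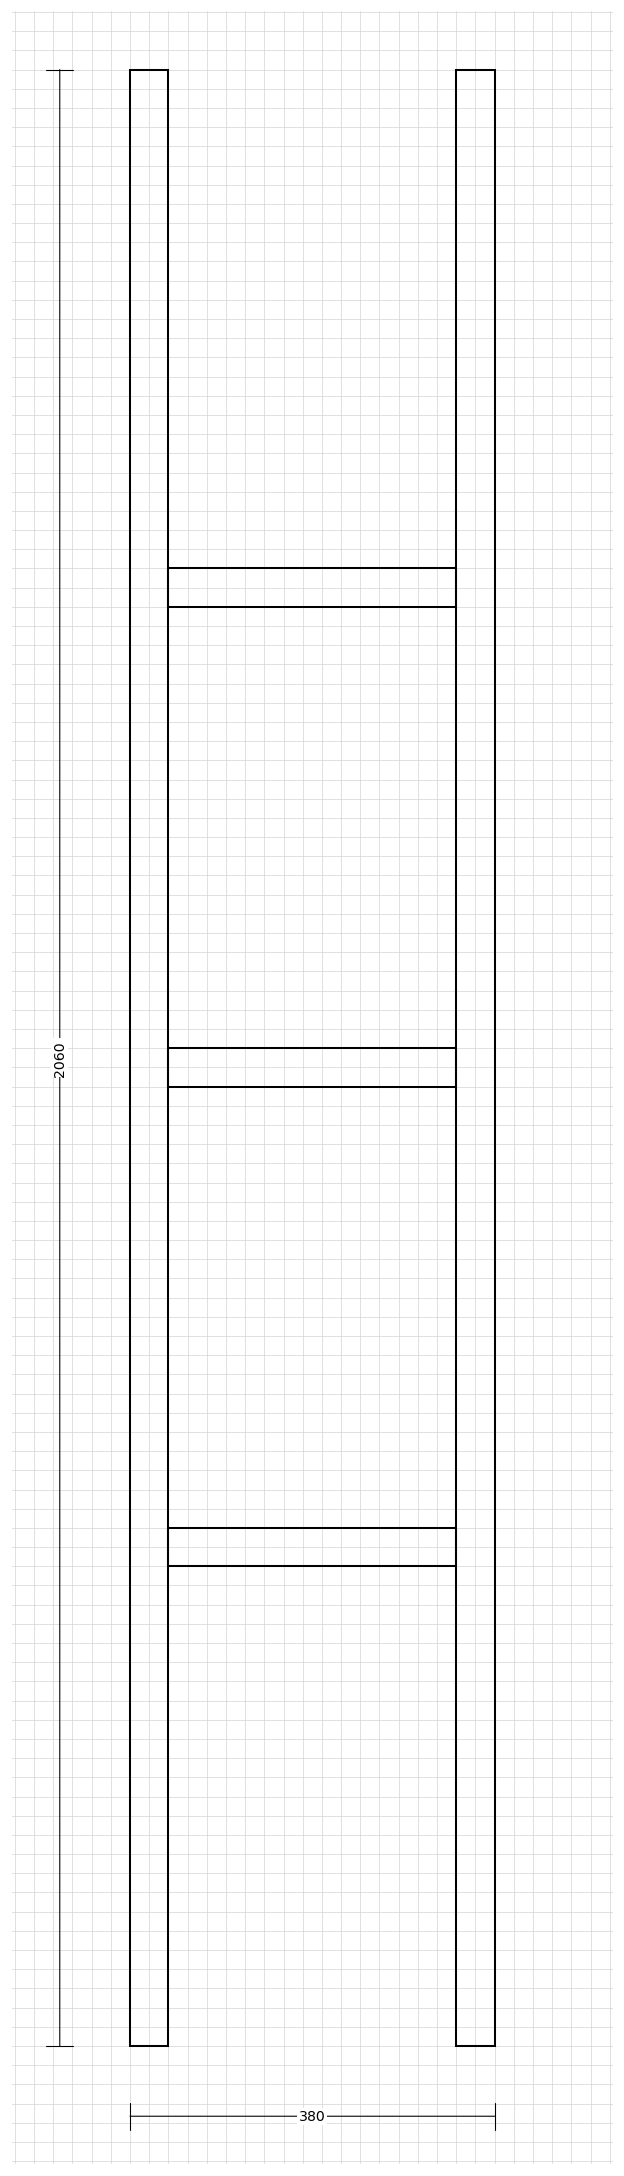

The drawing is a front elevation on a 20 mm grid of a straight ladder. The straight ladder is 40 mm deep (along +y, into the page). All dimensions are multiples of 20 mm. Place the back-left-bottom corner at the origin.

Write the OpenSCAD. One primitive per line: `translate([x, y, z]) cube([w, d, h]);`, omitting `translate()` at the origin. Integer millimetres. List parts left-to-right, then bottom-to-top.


cube([40, 40, 2060]);
translate([40, 0, 500]) cube([300, 40, 40]);
translate([40, 0, 1000]) cube([300, 40, 40]);
translate([40, 0, 1500]) cube([300, 40, 40]);
translate([340, 0, 0]) cube([40, 40, 2060]);


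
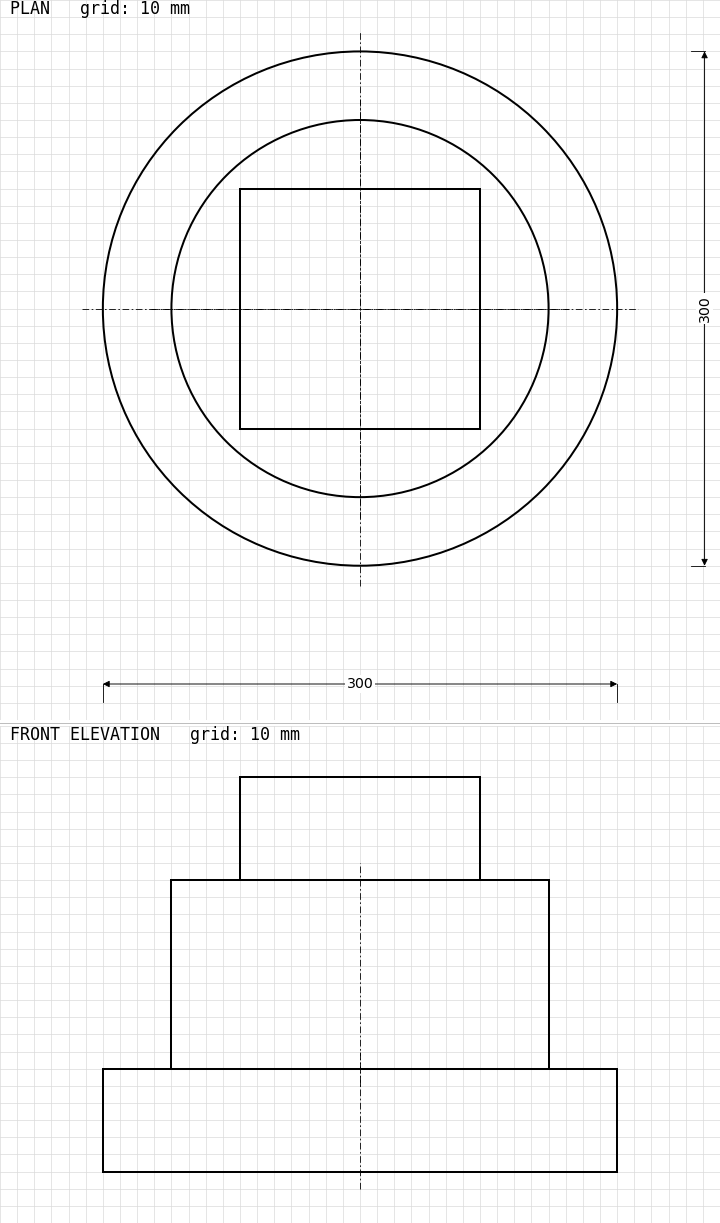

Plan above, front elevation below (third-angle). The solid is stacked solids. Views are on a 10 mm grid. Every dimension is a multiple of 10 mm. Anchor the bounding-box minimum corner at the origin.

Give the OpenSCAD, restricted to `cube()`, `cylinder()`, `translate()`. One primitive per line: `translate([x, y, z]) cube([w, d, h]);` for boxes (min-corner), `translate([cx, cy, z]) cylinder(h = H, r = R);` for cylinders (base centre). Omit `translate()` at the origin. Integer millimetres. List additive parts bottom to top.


translate([150, 150, 0]) cylinder(h = 60, r = 150);
translate([150, 150, 60]) cylinder(h = 110, r = 110);
translate([80, 80, 170]) cube([140, 140, 60]);


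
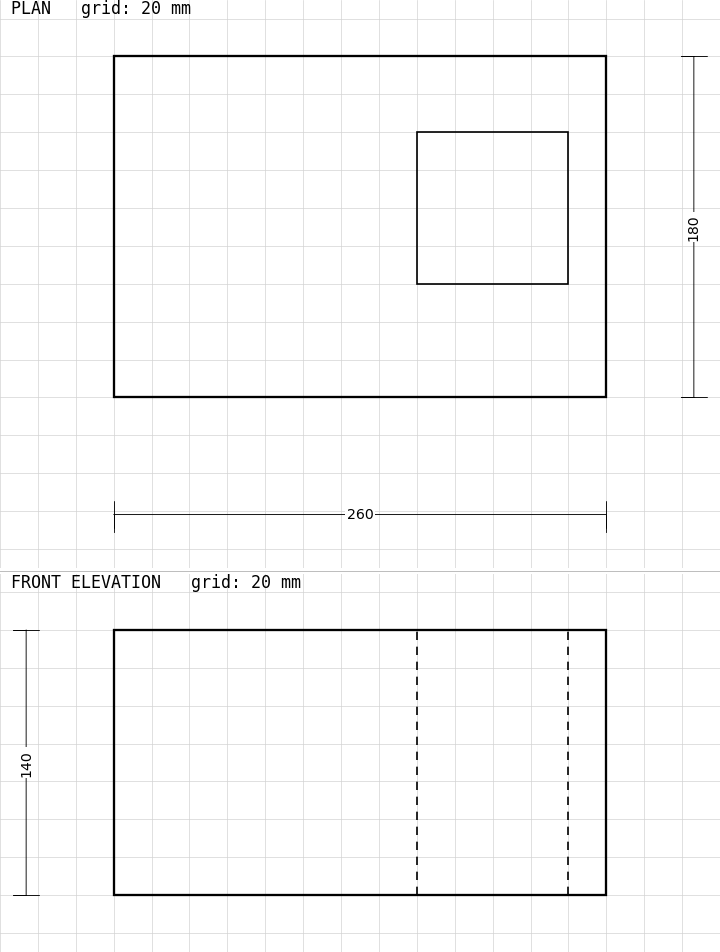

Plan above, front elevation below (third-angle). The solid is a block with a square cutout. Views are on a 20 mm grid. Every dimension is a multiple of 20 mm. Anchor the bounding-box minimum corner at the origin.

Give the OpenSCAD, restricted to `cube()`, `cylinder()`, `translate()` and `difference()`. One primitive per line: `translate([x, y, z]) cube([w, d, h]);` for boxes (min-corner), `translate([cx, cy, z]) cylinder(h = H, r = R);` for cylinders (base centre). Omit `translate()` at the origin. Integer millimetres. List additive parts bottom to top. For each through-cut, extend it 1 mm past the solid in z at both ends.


difference() {
  cube([260, 180, 140]);
  translate([160, 60, -1]) cube([80, 80, 142]);
}
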